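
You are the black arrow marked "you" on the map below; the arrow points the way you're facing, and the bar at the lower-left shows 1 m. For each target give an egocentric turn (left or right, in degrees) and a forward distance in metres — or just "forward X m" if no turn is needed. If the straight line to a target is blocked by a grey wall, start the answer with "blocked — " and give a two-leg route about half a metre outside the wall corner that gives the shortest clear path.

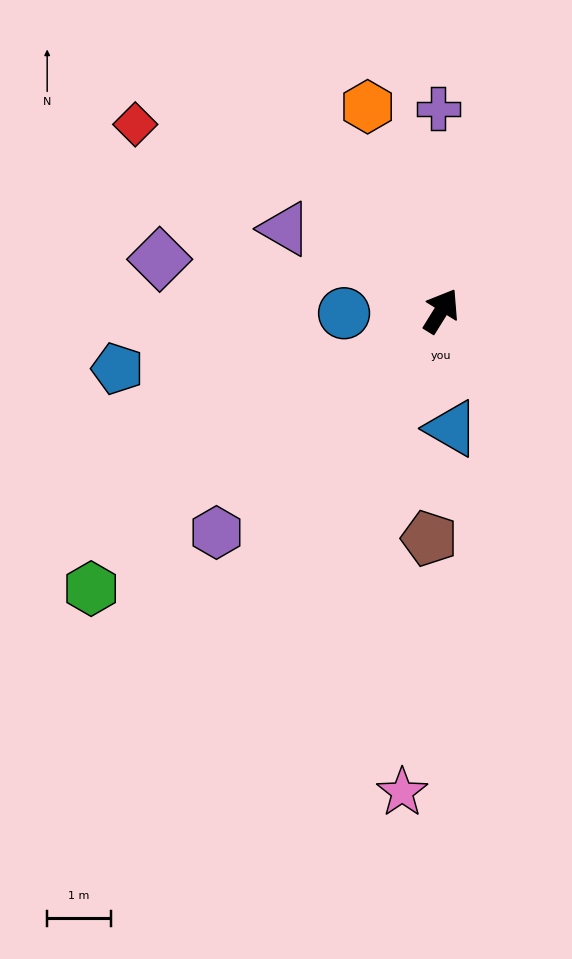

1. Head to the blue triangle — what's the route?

turn right 143°, forward 1.9 m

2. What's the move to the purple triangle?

turn left 94°, forward 2.8 m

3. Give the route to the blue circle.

turn left 123°, forward 1.5 m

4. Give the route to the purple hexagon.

turn left 166°, forward 4.9 m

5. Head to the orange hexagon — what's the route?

turn left 52°, forward 3.4 m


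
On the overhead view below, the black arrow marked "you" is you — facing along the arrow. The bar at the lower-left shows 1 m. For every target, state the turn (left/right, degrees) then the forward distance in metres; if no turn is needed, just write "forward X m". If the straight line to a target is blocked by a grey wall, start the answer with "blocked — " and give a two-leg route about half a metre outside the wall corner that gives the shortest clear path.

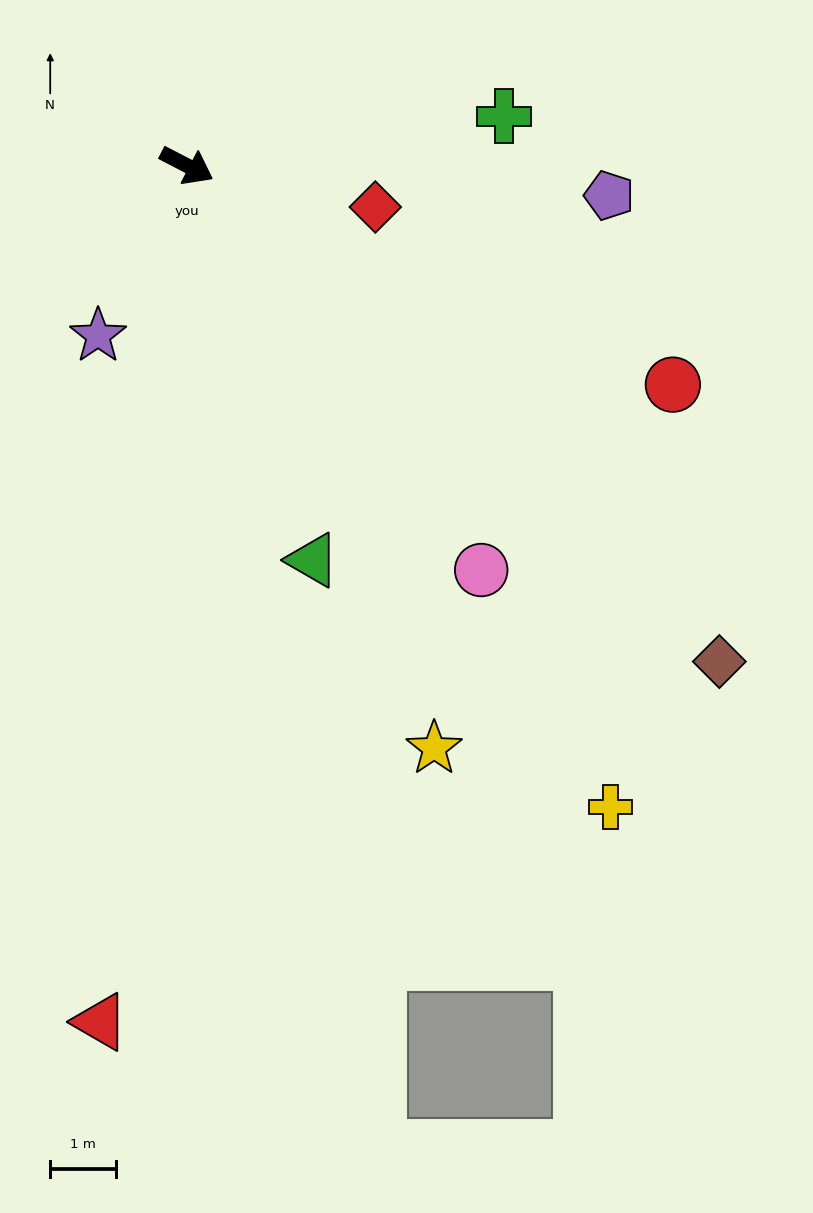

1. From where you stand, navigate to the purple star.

turn right 90°, forward 2.9 m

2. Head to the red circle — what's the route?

turn left 3°, forward 8.1 m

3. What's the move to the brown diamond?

turn right 16°, forward 11.1 m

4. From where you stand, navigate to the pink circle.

turn right 27°, forward 7.6 m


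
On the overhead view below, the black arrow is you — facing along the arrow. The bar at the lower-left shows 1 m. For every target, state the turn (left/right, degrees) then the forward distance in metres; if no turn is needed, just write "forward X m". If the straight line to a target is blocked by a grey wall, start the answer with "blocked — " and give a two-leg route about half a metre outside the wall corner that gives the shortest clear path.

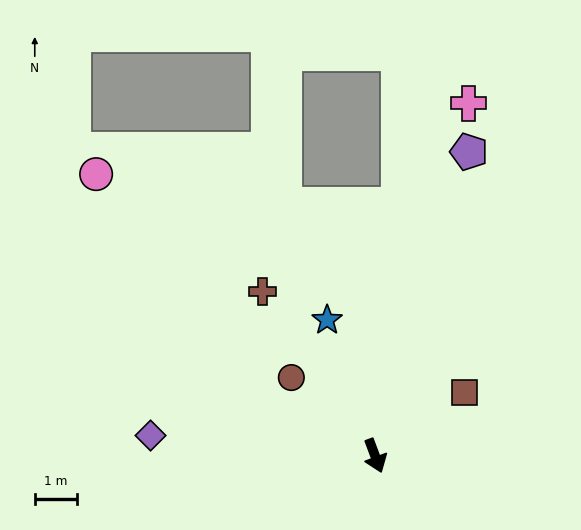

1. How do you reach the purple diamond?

turn right 116°, forward 5.4 m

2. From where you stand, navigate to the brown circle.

turn right 154°, forward 2.7 m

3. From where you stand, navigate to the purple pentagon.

turn left 142°, forward 7.6 m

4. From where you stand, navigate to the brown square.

turn left 105°, forward 2.6 m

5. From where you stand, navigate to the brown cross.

turn right 166°, forward 4.8 m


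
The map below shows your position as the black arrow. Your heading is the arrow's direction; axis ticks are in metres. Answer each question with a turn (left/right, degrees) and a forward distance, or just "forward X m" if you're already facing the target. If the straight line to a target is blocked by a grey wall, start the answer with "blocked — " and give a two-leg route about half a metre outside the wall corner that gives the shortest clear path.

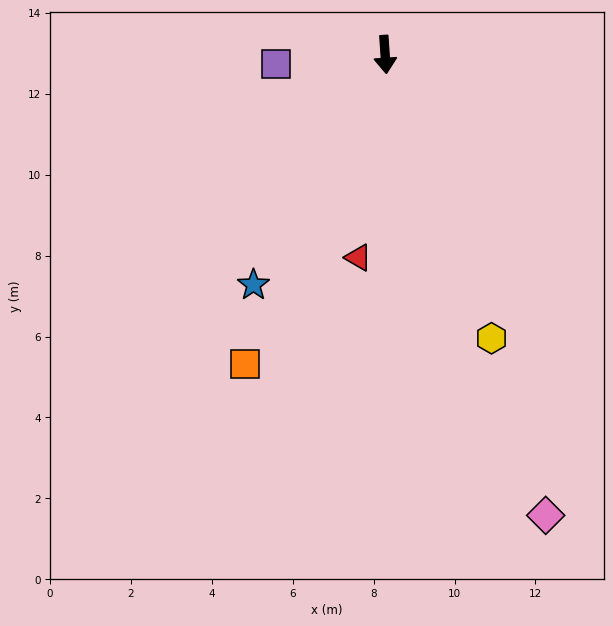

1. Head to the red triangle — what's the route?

turn right 11°, forward 5.1 m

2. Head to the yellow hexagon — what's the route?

turn left 17°, forward 7.5 m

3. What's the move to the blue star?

turn right 34°, forward 6.6 m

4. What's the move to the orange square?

turn right 28°, forward 8.4 m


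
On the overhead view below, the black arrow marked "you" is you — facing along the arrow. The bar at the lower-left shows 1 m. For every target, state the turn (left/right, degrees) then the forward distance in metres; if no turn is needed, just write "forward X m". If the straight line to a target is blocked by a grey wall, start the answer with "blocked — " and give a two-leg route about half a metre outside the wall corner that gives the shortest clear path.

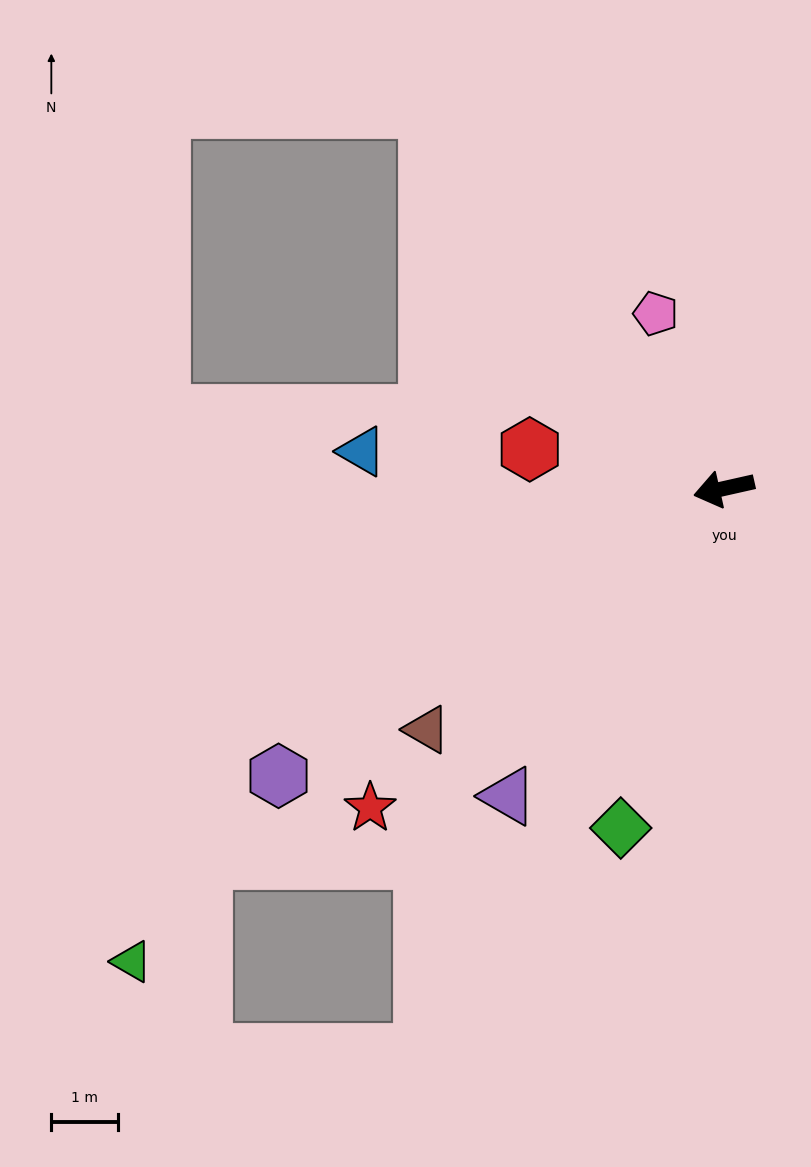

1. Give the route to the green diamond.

turn left 60°, forward 5.3 m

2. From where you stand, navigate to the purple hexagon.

turn left 20°, forward 7.9 m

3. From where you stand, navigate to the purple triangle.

turn left 42°, forward 5.6 m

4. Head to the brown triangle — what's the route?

turn left 26°, forward 5.7 m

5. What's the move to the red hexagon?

turn right 24°, forward 3.0 m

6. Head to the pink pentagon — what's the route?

turn right 81°, forward 2.8 m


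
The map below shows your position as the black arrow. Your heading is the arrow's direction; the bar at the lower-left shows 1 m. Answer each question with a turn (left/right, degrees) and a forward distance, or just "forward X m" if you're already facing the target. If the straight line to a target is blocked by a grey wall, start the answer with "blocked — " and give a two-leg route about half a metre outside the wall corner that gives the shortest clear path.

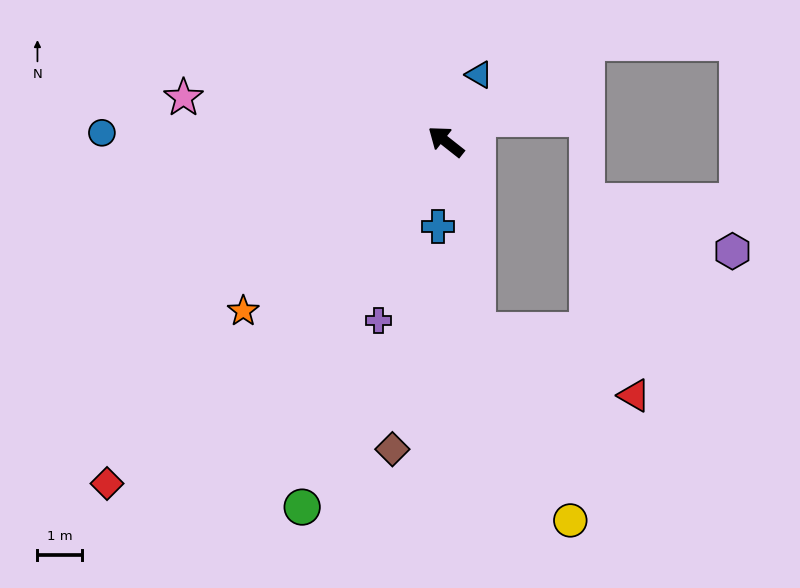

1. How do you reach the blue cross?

turn left 123°, forward 1.9 m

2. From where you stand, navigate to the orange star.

turn left 78°, forward 5.9 m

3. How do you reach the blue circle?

turn left 37°, forward 7.7 m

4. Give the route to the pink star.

turn left 29°, forward 5.9 m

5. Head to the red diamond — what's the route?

turn left 84°, forward 10.8 m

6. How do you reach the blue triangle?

turn right 78°, forward 1.7 m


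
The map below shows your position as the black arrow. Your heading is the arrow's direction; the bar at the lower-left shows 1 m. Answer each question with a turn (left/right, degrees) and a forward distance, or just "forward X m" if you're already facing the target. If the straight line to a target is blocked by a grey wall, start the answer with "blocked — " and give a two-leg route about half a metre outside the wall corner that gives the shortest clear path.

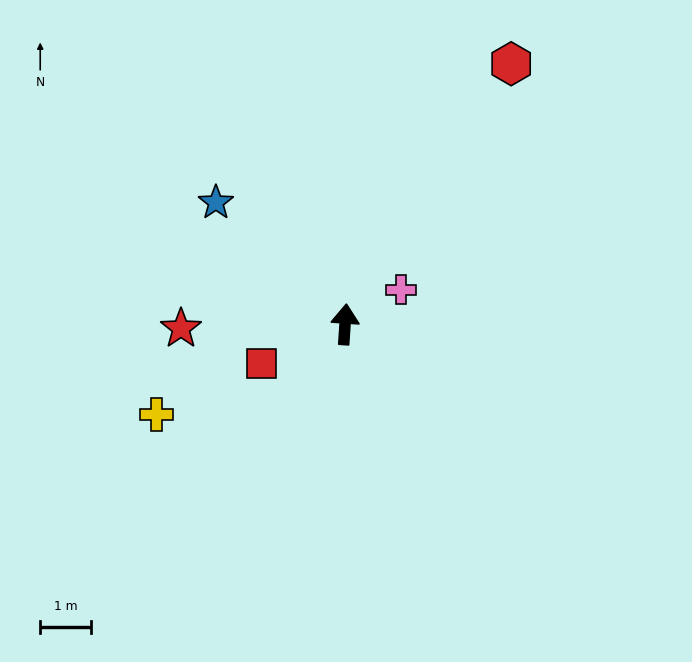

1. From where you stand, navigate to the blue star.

turn left 51°, forward 3.5 m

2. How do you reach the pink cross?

turn right 54°, forward 1.3 m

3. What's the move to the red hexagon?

turn right 29°, forward 6.1 m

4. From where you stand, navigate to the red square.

turn left 119°, forward 1.8 m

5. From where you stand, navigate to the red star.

turn left 95°, forward 3.2 m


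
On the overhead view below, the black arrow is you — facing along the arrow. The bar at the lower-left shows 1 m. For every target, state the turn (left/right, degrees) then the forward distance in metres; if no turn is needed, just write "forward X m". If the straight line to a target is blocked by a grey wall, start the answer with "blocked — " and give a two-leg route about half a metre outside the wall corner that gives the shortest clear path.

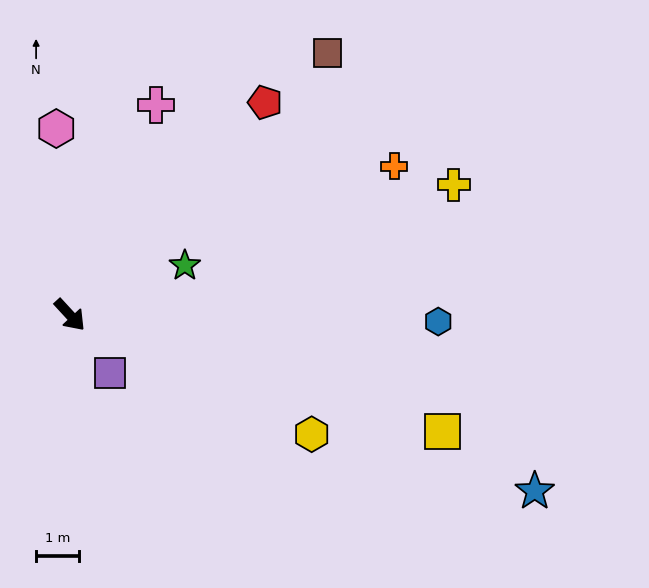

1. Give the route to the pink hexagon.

turn left 142°, forward 4.4 m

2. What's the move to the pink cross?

turn left 115°, forward 5.3 m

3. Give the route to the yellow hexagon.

turn left 21°, forward 6.3 m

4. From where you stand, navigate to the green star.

turn left 71°, forward 2.9 m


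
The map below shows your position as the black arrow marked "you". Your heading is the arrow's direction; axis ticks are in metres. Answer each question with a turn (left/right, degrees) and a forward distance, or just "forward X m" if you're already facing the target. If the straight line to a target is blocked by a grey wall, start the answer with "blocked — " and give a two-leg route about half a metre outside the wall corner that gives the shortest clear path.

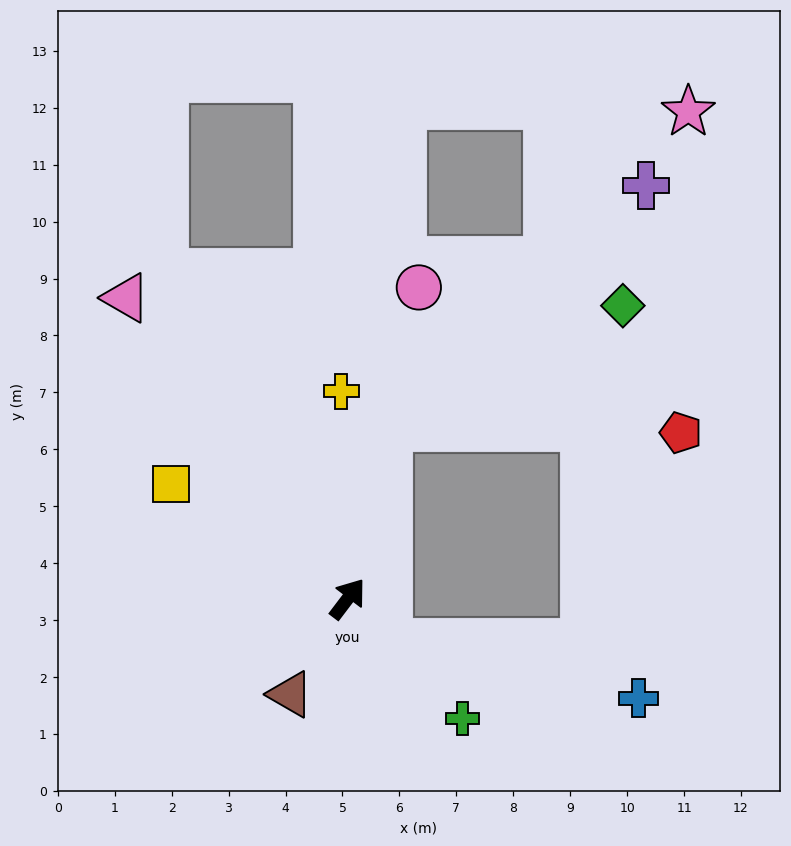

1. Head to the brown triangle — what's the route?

turn right 174°, forward 2.0 m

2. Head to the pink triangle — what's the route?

turn left 74°, forward 6.6 m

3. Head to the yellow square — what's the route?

turn left 94°, forward 3.7 m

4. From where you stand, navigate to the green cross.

turn right 99°, forward 2.9 m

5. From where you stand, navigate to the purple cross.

blocked — turn left 24°, forward 3.1 m, then turn right 34°, forward 6.2 m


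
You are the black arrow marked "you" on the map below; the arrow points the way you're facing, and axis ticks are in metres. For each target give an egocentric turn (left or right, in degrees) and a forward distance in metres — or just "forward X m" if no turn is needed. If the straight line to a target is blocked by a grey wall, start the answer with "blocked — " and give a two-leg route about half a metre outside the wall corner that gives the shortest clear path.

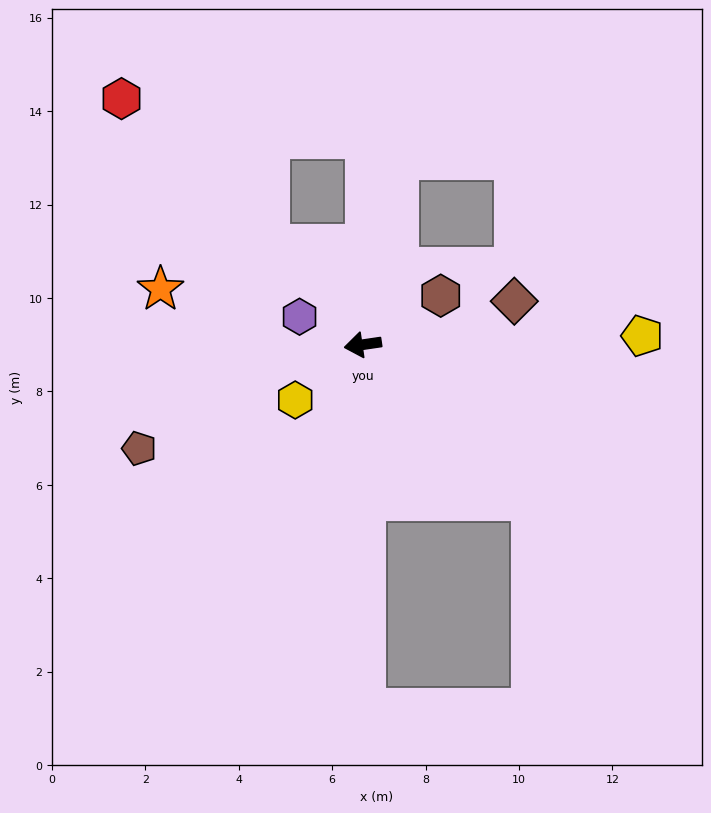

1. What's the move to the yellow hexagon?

turn left 31°, forward 1.9 m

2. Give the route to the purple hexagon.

turn right 32°, forward 1.5 m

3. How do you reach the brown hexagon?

turn right 156°, forward 2.0 m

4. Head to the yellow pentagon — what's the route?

turn left 173°, forward 6.0 m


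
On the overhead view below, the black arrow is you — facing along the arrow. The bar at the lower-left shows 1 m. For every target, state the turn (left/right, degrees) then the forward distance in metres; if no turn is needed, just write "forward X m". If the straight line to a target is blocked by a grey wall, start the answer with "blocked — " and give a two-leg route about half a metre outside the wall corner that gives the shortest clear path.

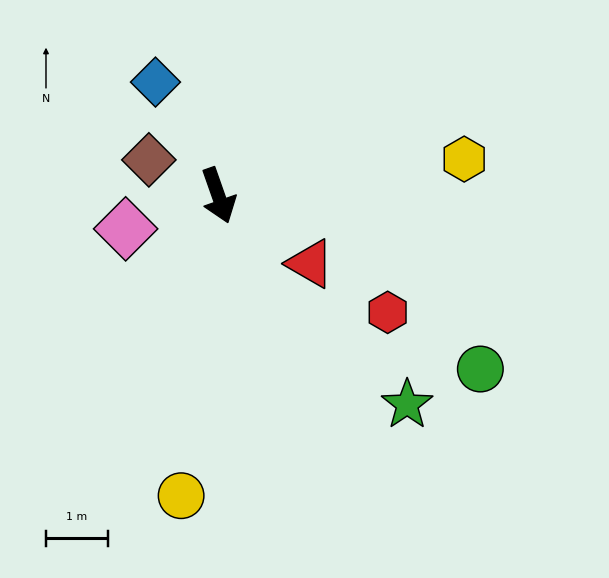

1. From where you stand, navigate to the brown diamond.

turn right 137°, forward 1.3 m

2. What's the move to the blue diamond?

turn right 170°, forward 2.1 m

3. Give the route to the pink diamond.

turn right 90°, forward 1.6 m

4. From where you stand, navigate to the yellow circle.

turn right 26°, forward 4.9 m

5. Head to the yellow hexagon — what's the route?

turn left 79°, forward 4.0 m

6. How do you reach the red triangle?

turn left 34°, forward 1.8 m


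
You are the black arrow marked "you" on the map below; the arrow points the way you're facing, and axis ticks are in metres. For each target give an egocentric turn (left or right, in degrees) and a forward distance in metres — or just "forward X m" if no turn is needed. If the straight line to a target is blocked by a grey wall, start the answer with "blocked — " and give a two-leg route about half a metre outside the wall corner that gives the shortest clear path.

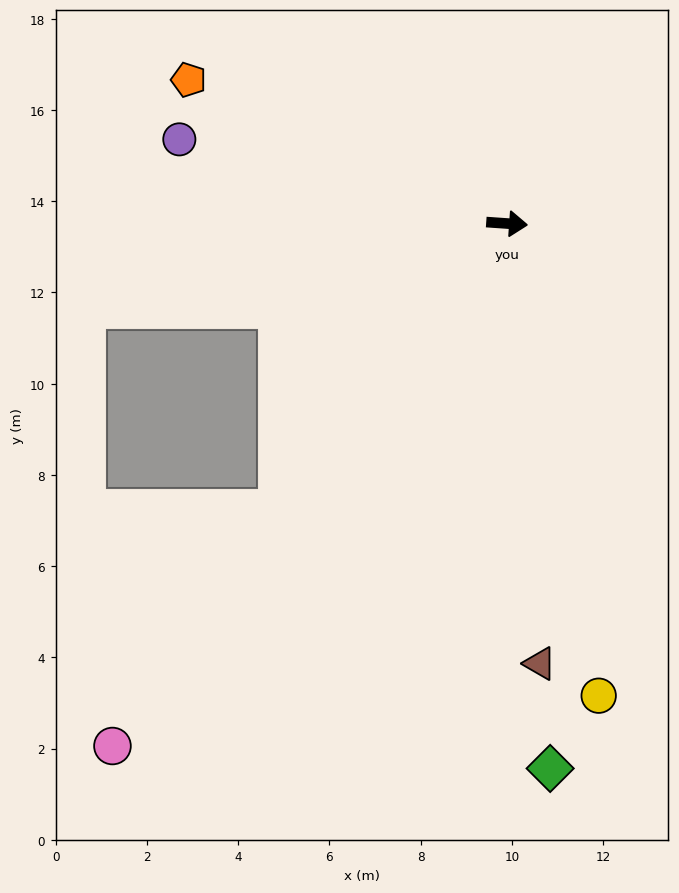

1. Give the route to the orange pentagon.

turn left 160°, forward 7.7 m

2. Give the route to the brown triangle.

turn right 82°, forward 9.7 m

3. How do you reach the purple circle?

turn left 170°, forward 7.4 m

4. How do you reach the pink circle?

turn right 123°, forward 14.4 m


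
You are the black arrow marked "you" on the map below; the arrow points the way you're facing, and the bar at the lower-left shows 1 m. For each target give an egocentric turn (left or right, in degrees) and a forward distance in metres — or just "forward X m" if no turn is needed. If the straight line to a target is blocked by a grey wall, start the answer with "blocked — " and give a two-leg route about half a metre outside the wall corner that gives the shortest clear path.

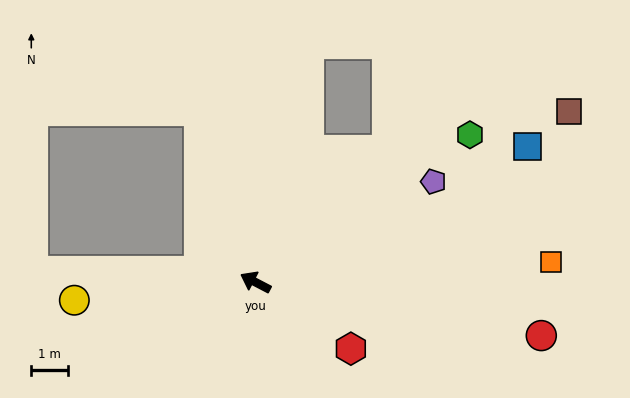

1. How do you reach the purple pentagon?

turn right 123°, forward 5.6 m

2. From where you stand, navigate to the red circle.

turn right 163°, forward 8.0 m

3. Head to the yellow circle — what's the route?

turn left 33°, forward 5.0 m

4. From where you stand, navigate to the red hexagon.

turn left 173°, forward 3.2 m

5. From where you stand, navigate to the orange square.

turn right 149°, forward 8.2 m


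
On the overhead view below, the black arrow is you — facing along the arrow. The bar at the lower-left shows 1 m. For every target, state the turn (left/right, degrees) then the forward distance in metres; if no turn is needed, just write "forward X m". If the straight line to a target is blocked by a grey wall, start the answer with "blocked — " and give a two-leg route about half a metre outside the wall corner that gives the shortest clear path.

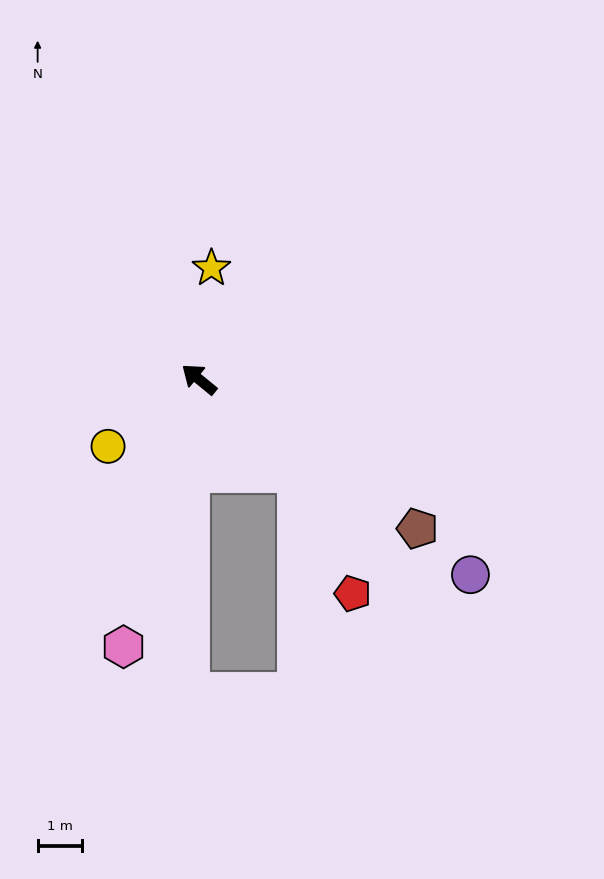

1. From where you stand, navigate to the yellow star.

turn right 57°, forward 2.5 m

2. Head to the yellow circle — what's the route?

turn left 76°, forward 2.5 m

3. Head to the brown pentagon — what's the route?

turn right 175°, forward 5.9 m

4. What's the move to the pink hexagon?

turn left 114°, forward 6.2 m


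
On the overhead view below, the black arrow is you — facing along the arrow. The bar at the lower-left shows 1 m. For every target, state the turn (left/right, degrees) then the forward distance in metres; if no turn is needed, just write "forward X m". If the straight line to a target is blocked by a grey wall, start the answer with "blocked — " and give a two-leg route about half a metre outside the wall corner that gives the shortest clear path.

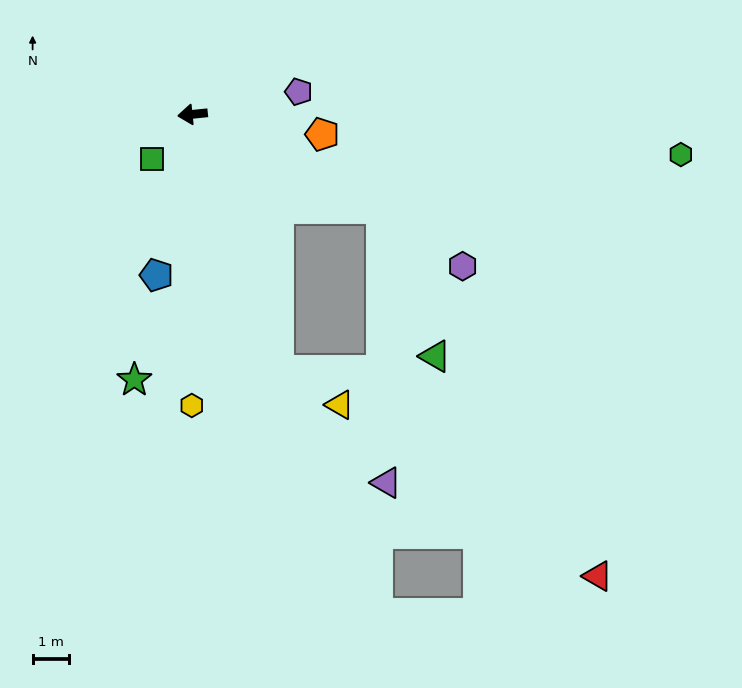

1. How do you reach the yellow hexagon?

turn left 84°, forward 8.0 m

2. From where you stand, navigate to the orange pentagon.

turn left 165°, forward 3.6 m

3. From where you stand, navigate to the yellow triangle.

blocked — turn left 103°, forward 7.4 m, then turn left 42°, forward 1.9 m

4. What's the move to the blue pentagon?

turn left 71°, forward 4.5 m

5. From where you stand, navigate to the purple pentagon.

turn right 174°, forward 3.0 m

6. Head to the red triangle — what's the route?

blocked — turn left 148°, forward 5.8 m, then turn right 33°, forward 11.7 m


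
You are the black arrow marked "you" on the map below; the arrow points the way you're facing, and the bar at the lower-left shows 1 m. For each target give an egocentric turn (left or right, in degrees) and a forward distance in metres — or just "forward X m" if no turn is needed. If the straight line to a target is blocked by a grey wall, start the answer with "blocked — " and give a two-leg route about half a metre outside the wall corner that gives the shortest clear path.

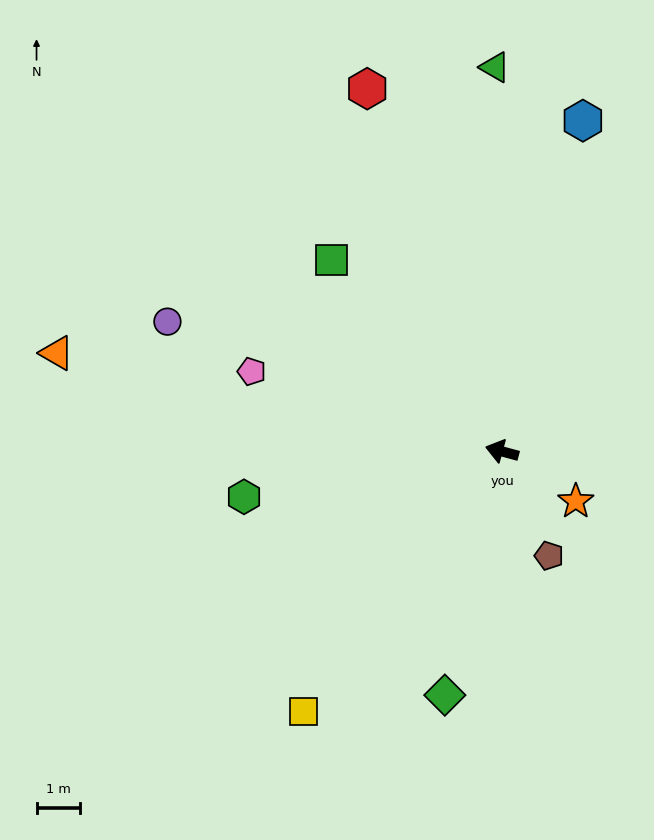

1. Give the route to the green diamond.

turn left 92°, forward 5.7 m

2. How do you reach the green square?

turn right 33°, forward 5.9 m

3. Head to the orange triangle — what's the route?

turn left 3°, forward 10.4 m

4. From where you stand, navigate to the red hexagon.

turn right 55°, forward 8.8 m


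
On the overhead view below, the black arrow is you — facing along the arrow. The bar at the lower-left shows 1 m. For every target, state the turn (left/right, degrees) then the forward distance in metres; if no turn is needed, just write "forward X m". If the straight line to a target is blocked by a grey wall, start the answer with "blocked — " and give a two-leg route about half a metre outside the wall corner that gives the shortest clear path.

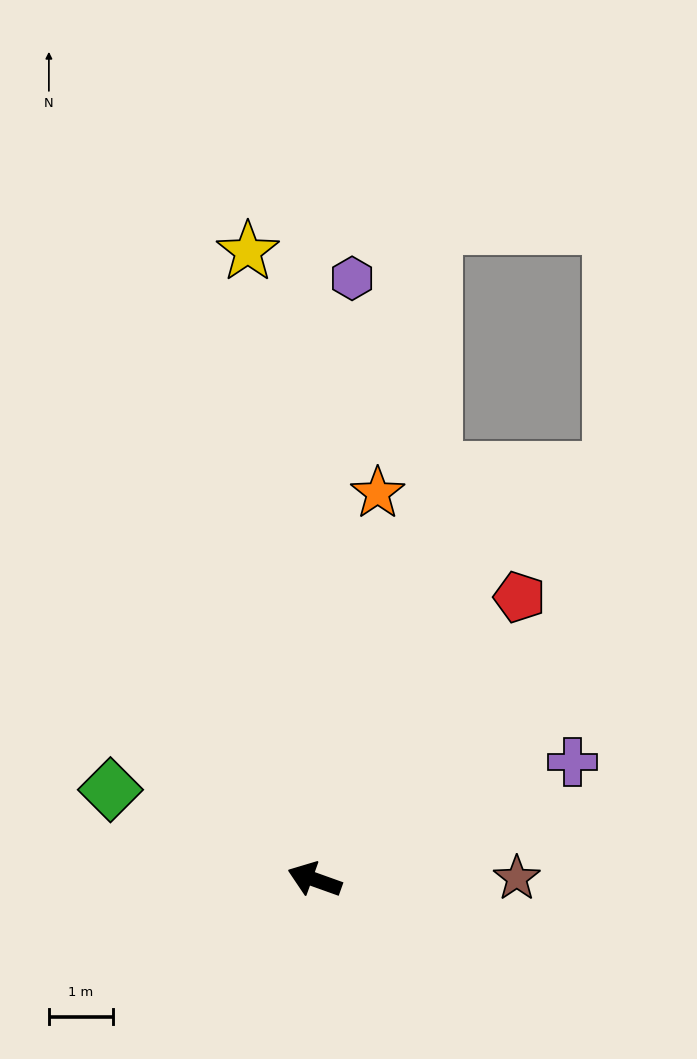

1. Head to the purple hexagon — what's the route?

turn right 74°, forward 9.4 m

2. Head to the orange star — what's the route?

turn right 80°, forward 6.1 m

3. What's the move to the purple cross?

turn right 136°, forward 4.4 m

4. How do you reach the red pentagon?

turn right 106°, forward 5.4 m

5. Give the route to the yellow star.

turn right 64°, forward 9.8 m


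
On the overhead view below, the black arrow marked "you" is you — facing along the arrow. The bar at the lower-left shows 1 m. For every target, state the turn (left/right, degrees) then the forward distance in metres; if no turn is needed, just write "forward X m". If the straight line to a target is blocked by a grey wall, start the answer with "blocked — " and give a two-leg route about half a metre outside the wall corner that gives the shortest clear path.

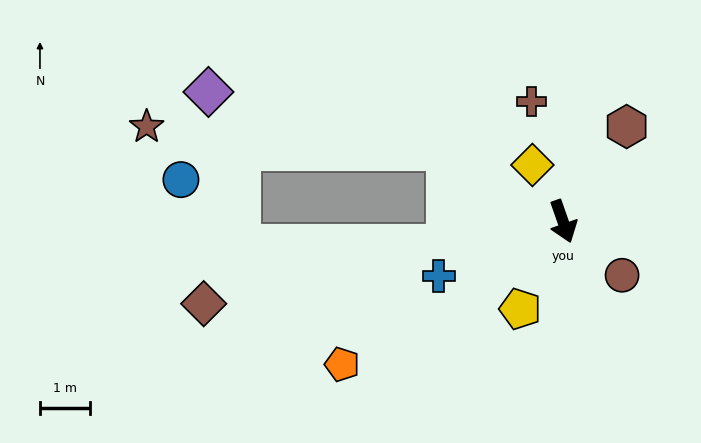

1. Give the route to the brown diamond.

turn right 96°, forward 7.4 m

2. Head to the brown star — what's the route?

blocked — turn right 141°, forward 2.7 m, then turn left 27°, forward 6.1 m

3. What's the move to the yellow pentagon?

turn right 45°, forward 2.0 m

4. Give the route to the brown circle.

turn left 28°, forward 1.6 m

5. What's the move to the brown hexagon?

turn left 127°, forward 2.3 m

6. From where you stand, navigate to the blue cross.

turn right 86°, forward 2.7 m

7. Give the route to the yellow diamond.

turn right 171°, forward 1.3 m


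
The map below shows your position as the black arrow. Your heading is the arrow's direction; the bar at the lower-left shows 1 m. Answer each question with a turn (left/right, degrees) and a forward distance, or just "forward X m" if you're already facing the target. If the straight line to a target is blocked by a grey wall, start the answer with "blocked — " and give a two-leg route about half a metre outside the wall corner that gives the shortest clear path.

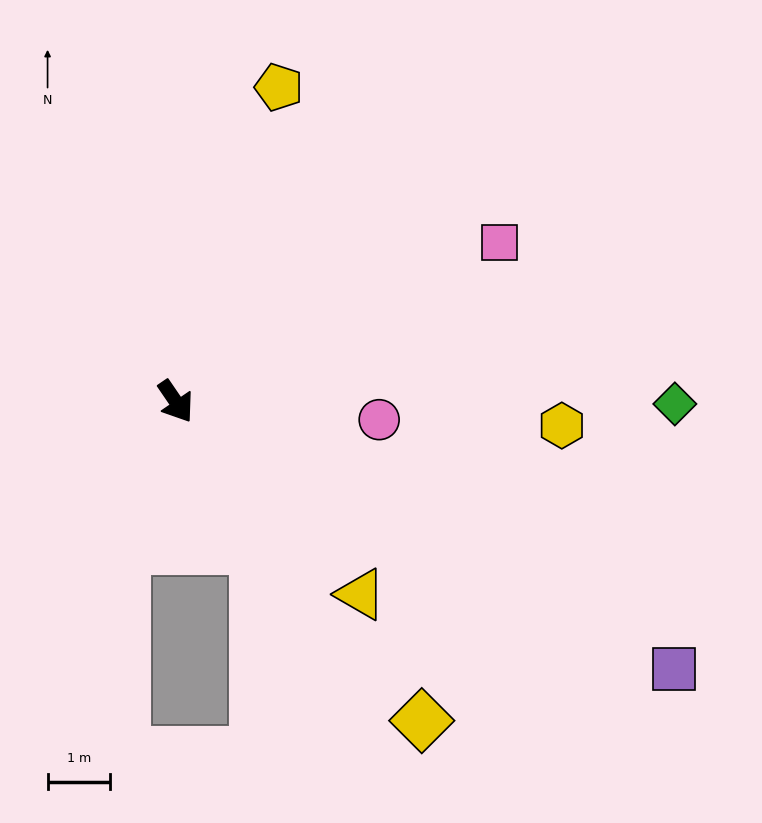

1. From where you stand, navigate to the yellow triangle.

turn left 9°, forward 4.3 m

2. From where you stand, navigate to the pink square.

turn left 82°, forward 5.8 m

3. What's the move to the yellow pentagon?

turn left 127°, forward 5.3 m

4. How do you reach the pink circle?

turn left 51°, forward 3.3 m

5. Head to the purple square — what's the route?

turn left 27°, forward 9.0 m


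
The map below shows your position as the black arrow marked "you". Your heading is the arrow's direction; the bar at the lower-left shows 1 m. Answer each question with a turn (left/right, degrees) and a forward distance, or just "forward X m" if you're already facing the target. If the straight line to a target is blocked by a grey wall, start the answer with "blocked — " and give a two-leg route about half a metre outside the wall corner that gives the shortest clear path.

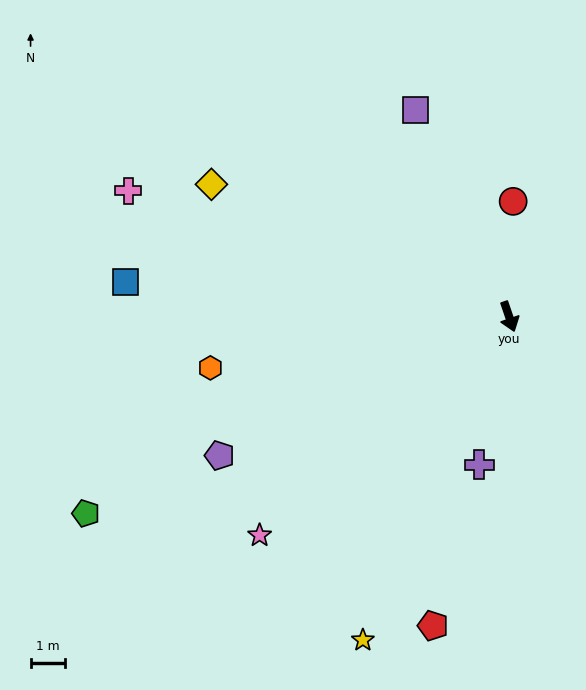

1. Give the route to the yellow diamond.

turn right 133°, forward 9.4 m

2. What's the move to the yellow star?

turn right 43°, forward 10.3 m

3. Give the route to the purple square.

turn right 174°, forward 6.6 m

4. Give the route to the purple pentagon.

turn right 83°, forward 9.3 m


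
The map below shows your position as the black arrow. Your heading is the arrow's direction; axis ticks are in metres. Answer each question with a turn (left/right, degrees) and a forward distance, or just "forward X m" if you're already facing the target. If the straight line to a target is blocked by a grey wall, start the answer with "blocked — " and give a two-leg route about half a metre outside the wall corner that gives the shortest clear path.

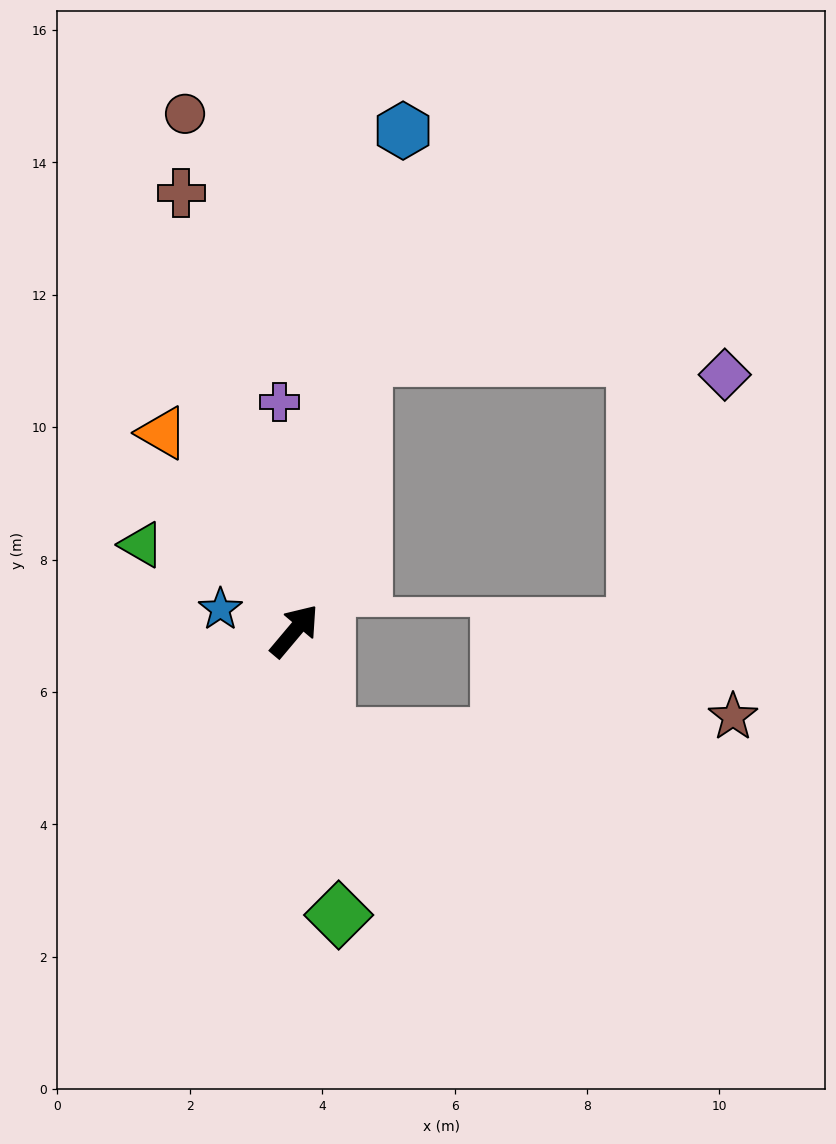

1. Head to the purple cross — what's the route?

turn left 44°, forward 3.5 m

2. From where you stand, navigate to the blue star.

turn left 114°, forward 1.2 m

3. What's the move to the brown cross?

turn left 55°, forward 6.8 m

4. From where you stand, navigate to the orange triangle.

turn left 74°, forward 3.6 m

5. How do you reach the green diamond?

turn right 131°, forward 4.3 m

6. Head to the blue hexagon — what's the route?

turn left 28°, forward 7.7 m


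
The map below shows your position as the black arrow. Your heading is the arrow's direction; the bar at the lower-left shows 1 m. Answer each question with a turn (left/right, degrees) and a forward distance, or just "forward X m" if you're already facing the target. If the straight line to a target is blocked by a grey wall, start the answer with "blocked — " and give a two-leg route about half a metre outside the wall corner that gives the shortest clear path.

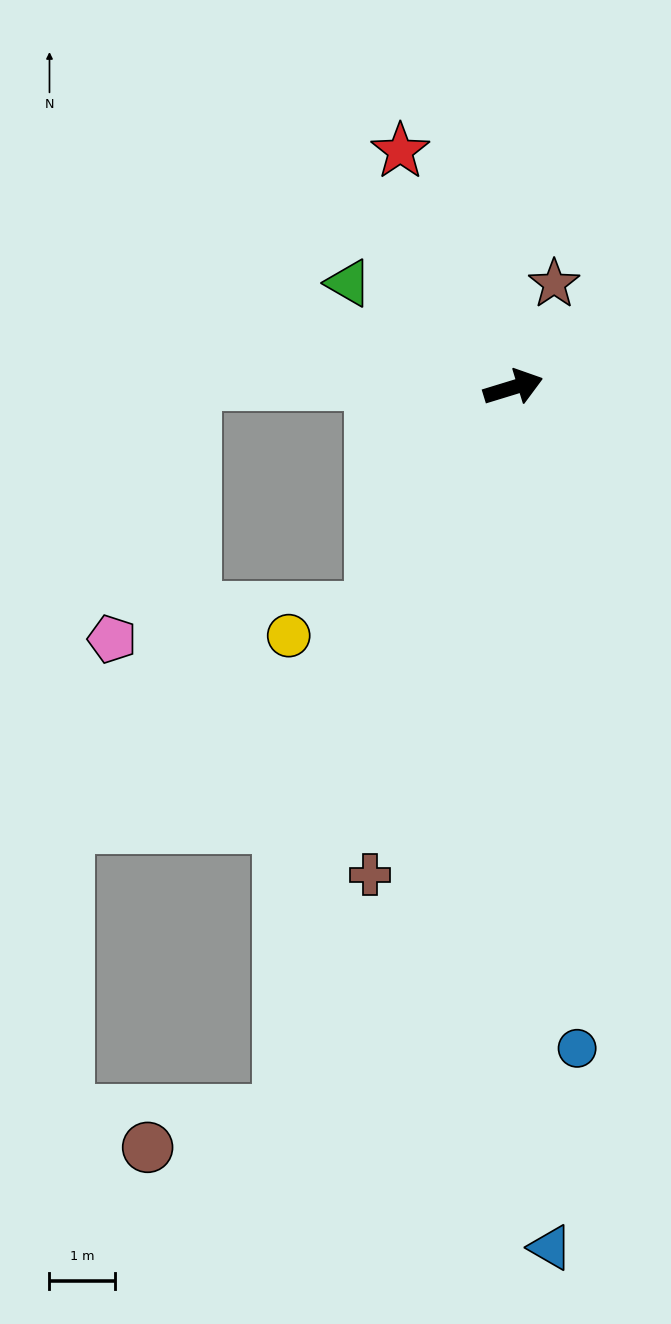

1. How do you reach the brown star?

turn left 51°, forward 1.7 m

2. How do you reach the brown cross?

turn right 123°, forward 7.8 m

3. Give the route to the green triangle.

turn left 131°, forward 3.0 m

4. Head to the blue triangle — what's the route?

turn right 105°, forward 13.2 m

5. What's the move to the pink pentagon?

blocked — turn left 162°, forward 4.9 m, then turn left 73°, forward 4.1 m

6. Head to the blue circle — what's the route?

turn right 102°, forward 10.1 m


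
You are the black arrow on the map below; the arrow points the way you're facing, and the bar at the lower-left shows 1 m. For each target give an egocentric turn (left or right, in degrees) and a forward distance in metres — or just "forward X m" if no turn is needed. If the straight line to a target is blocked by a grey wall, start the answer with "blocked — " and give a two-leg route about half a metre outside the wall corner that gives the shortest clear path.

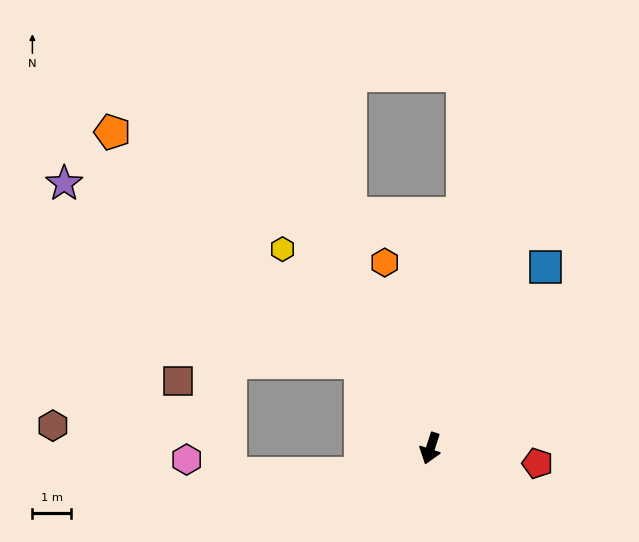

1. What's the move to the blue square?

turn left 166°, forward 5.5 m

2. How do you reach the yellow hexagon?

turn right 125°, forward 6.4 m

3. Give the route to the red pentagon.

turn left 100°, forward 2.8 m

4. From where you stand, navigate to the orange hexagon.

turn right 148°, forward 4.9 m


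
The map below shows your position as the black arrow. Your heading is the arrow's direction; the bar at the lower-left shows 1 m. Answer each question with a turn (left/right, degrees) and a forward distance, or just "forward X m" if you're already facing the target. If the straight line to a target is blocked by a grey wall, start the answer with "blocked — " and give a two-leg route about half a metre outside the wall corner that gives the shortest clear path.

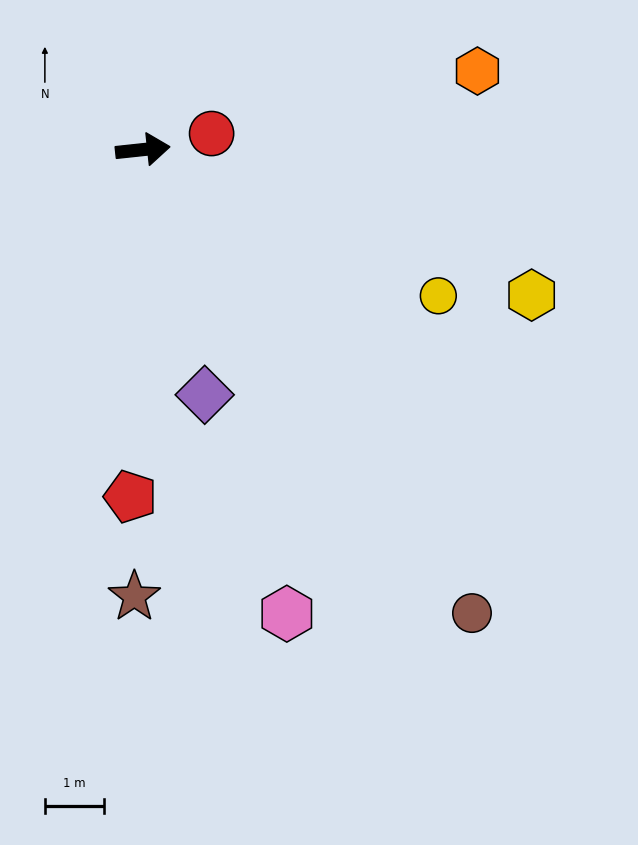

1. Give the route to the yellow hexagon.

turn right 27°, forward 7.0 m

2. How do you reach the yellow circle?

turn right 32°, forward 5.6 m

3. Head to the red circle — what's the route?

turn left 7°, forward 1.2 m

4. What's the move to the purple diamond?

turn right 82°, forward 4.3 m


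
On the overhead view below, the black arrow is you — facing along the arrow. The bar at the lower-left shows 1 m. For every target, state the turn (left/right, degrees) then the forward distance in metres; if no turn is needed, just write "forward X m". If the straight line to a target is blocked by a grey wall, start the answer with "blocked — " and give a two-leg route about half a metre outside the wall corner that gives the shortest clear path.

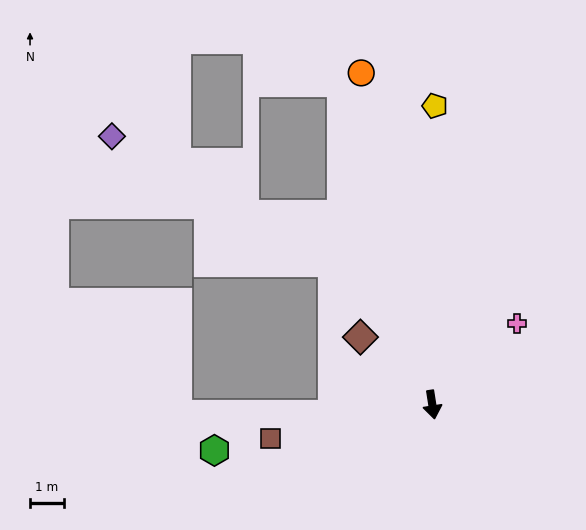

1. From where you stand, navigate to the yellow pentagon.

turn left 171°, forward 8.8 m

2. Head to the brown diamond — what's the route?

turn right 142°, forward 2.9 m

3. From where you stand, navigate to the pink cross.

turn left 125°, forward 3.4 m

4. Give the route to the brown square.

turn right 87°, forward 4.8 m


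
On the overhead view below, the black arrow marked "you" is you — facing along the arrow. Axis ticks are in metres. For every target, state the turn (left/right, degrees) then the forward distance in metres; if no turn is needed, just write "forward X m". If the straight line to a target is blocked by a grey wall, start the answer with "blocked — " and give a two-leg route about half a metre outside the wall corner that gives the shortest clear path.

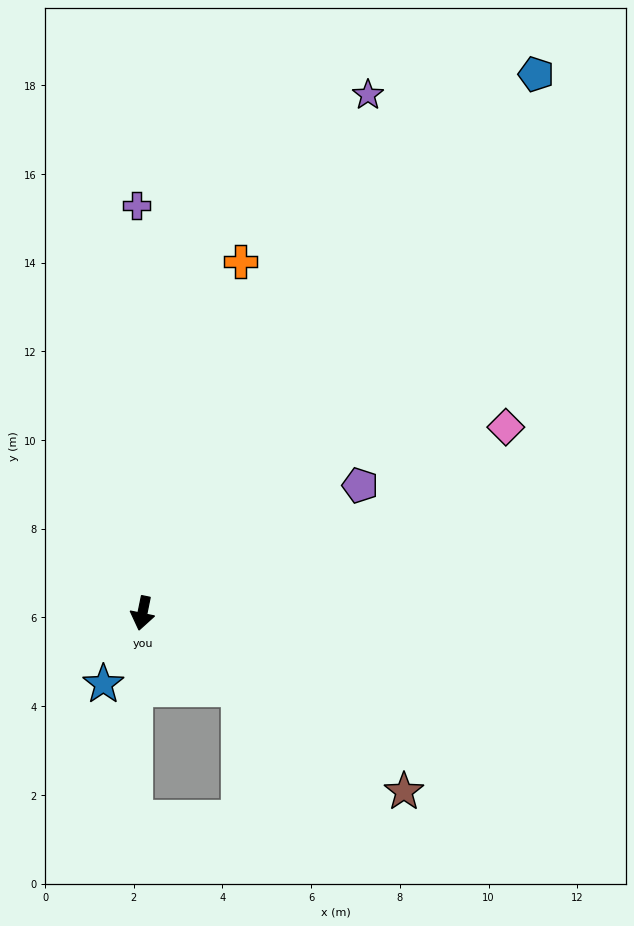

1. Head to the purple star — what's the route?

turn left 168°, forward 12.7 m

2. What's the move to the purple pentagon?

turn left 132°, forward 5.7 m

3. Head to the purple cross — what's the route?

turn right 168°, forward 9.2 m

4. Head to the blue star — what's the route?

turn right 17°, forward 1.8 m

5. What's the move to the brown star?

turn left 67°, forward 7.1 m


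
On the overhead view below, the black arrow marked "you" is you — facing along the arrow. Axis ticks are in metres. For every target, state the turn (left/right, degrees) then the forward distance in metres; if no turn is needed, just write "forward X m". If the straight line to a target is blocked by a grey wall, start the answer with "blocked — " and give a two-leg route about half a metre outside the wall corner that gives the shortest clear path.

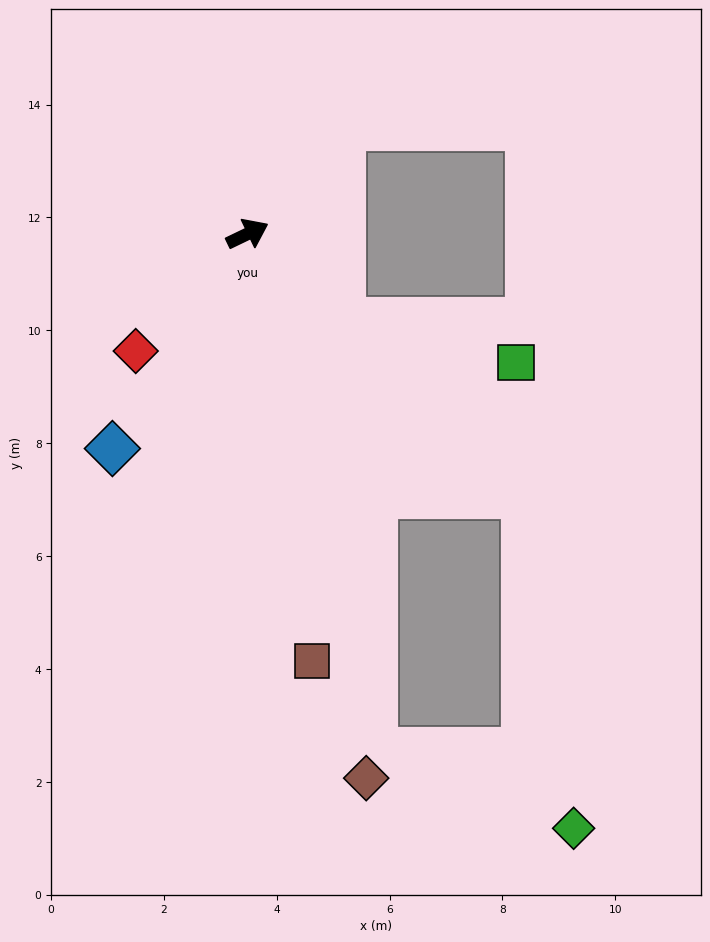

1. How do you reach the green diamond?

blocked — turn right 69°, forward 6.8 m, then turn right 39°, forward 6.0 m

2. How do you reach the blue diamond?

turn right 148°, forward 4.5 m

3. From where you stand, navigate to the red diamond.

turn right 159°, forward 2.9 m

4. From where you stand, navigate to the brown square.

turn right 107°, forward 7.7 m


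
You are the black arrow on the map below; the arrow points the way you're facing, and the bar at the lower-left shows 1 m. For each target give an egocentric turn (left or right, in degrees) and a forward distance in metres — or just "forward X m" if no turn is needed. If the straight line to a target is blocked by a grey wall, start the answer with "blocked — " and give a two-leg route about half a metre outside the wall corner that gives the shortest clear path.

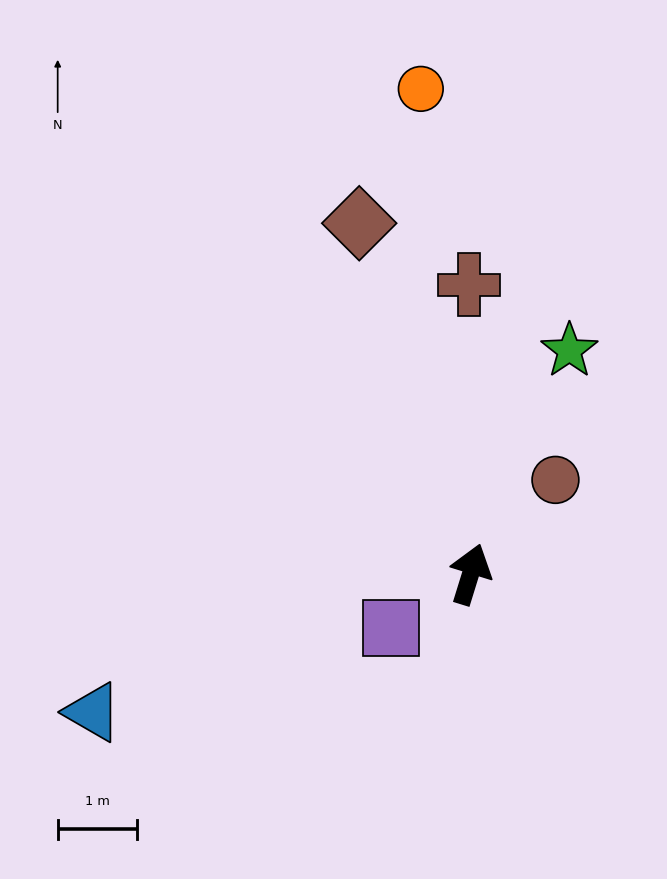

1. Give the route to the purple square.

turn left 141°, forward 1.2 m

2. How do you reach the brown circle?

turn right 25°, forward 1.6 m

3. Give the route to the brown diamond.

turn left 35°, forward 4.7 m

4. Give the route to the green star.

turn right 7°, forward 3.1 m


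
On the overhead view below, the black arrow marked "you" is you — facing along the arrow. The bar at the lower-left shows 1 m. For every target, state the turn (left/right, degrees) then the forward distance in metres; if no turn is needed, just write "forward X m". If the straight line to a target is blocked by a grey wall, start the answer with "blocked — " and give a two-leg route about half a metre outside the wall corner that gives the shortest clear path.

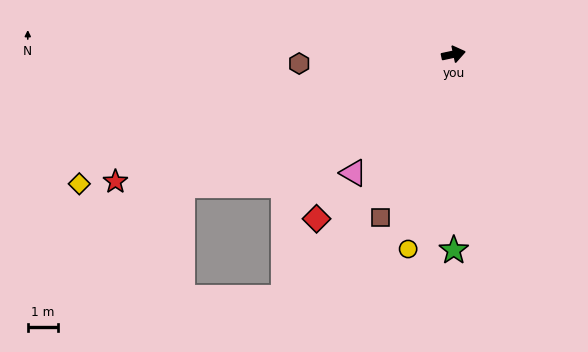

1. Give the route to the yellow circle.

turn right 115°, forward 6.6 m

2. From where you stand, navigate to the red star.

turn right 171°, forward 12.0 m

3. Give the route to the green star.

turn right 102°, forward 6.5 m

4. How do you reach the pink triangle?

turn right 142°, forward 5.1 m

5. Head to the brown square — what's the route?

turn right 126°, forward 5.9 m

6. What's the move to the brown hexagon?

turn left 171°, forward 5.1 m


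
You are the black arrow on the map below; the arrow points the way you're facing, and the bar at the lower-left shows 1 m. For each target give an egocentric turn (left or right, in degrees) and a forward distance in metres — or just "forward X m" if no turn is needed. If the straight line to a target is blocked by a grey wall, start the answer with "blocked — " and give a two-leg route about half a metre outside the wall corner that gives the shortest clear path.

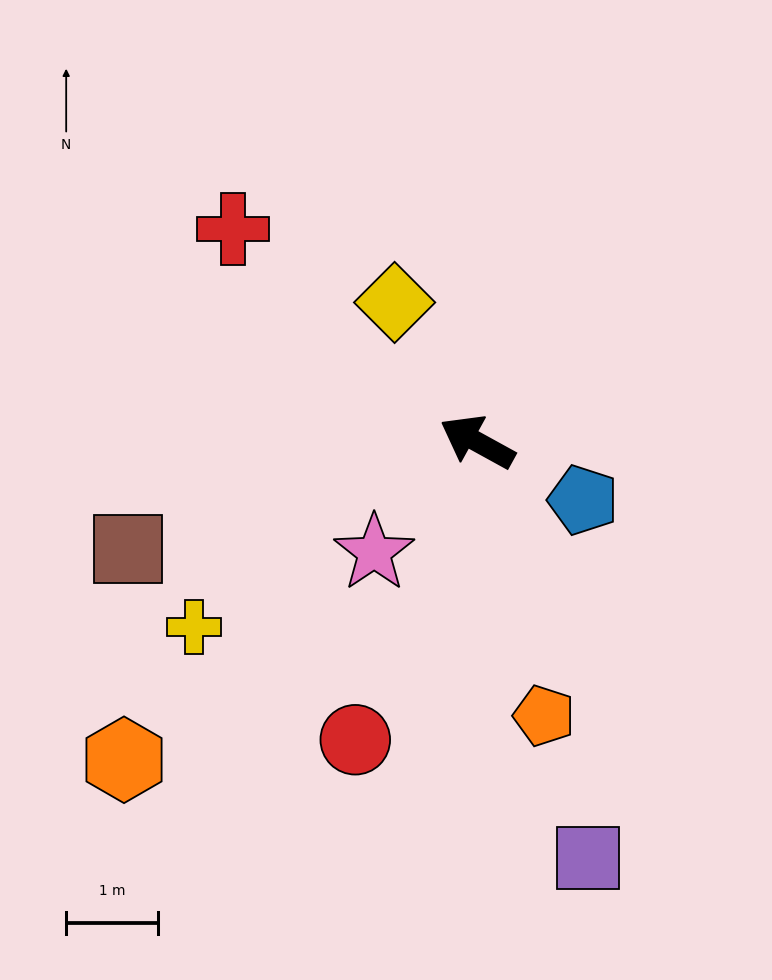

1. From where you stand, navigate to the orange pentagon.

turn left 133°, forward 3.1 m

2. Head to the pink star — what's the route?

turn left 76°, forward 1.6 m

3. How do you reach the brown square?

turn left 46°, forward 4.0 m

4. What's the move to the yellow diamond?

turn right 31°, forward 1.8 m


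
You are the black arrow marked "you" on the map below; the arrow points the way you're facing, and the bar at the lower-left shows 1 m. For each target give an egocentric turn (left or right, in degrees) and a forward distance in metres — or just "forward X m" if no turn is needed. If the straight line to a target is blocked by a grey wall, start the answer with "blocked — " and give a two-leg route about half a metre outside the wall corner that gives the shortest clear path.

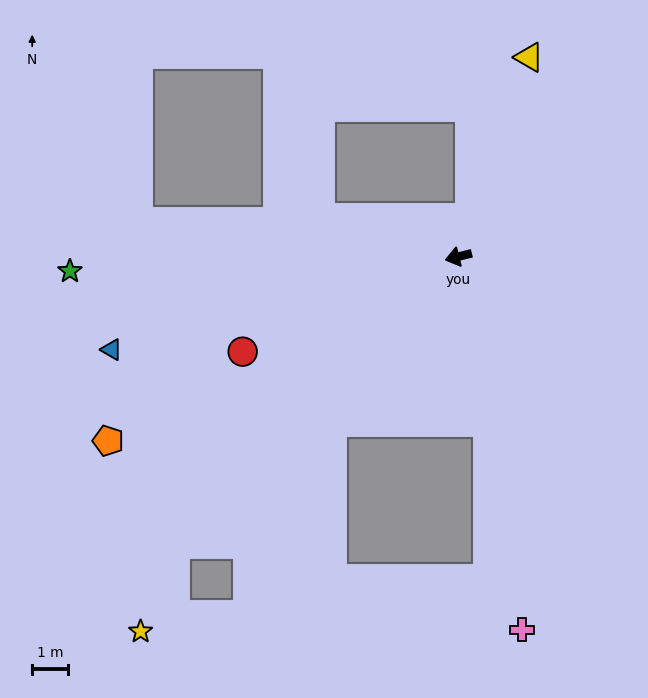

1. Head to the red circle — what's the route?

turn left 10°, forward 6.7 m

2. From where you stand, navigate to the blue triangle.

forward 10.2 m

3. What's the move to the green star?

turn right 12°, forward 11.0 m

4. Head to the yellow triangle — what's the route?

turn right 124°, forward 6.0 m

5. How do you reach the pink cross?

turn left 86°, forward 10.7 m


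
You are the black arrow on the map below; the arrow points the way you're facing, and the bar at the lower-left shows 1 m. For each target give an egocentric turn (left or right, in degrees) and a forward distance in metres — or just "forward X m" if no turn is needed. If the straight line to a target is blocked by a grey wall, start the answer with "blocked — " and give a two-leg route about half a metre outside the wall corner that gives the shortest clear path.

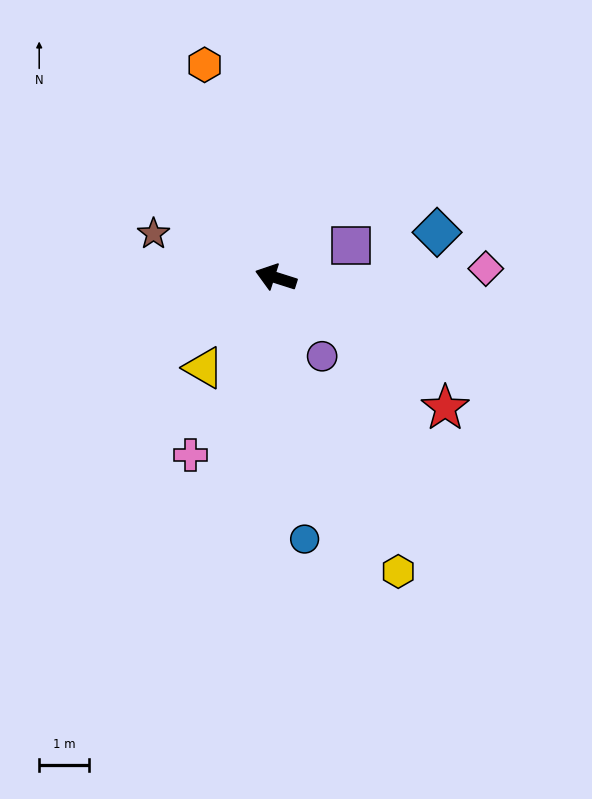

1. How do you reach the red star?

turn left 160°, forward 4.3 m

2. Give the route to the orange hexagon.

turn right 54°, forward 4.5 m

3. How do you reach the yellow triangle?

turn left 69°, forward 2.3 m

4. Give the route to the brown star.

turn right 2°, forward 2.6 m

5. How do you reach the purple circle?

turn left 138°, forward 1.8 m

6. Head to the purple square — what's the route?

turn right 139°, forward 1.6 m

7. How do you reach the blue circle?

turn left 114°, forward 5.3 m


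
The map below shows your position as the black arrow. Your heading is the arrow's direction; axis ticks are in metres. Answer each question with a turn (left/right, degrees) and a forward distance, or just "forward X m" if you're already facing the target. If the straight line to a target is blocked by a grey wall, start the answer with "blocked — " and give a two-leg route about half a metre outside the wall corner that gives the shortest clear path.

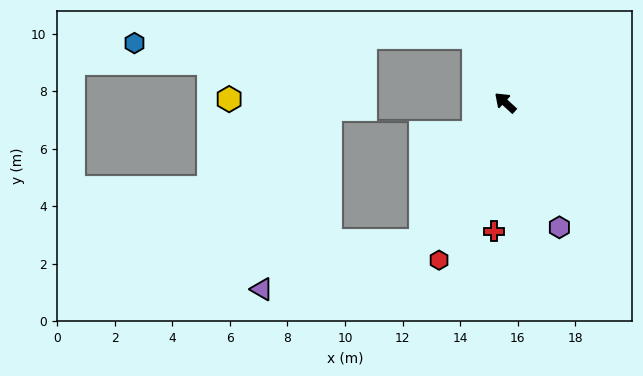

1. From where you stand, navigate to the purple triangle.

blocked — turn left 101°, forward 5.6 m, then turn right 41°, forward 5.8 m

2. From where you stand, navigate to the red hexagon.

turn left 110°, forward 5.9 m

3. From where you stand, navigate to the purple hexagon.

turn left 156°, forward 4.7 m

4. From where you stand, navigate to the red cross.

turn left 128°, forward 4.5 m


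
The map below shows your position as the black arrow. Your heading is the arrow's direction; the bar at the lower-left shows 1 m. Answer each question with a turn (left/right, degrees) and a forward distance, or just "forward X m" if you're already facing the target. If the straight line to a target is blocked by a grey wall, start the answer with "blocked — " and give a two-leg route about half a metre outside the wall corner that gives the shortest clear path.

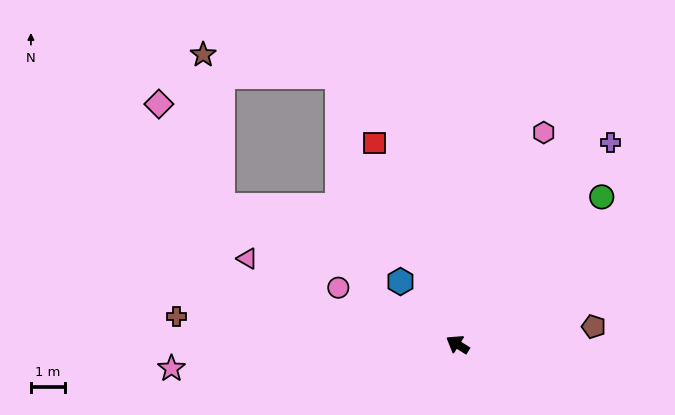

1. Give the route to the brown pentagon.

turn right 141°, forward 4.0 m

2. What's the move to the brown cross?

turn left 26°, forward 8.3 m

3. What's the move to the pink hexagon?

turn right 80°, forward 6.7 m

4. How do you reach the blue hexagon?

turn right 16°, forward 2.5 m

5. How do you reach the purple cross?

turn right 95°, forward 7.4 m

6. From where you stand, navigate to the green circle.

turn right 102°, forward 6.1 m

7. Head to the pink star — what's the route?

turn left 37°, forward 8.4 m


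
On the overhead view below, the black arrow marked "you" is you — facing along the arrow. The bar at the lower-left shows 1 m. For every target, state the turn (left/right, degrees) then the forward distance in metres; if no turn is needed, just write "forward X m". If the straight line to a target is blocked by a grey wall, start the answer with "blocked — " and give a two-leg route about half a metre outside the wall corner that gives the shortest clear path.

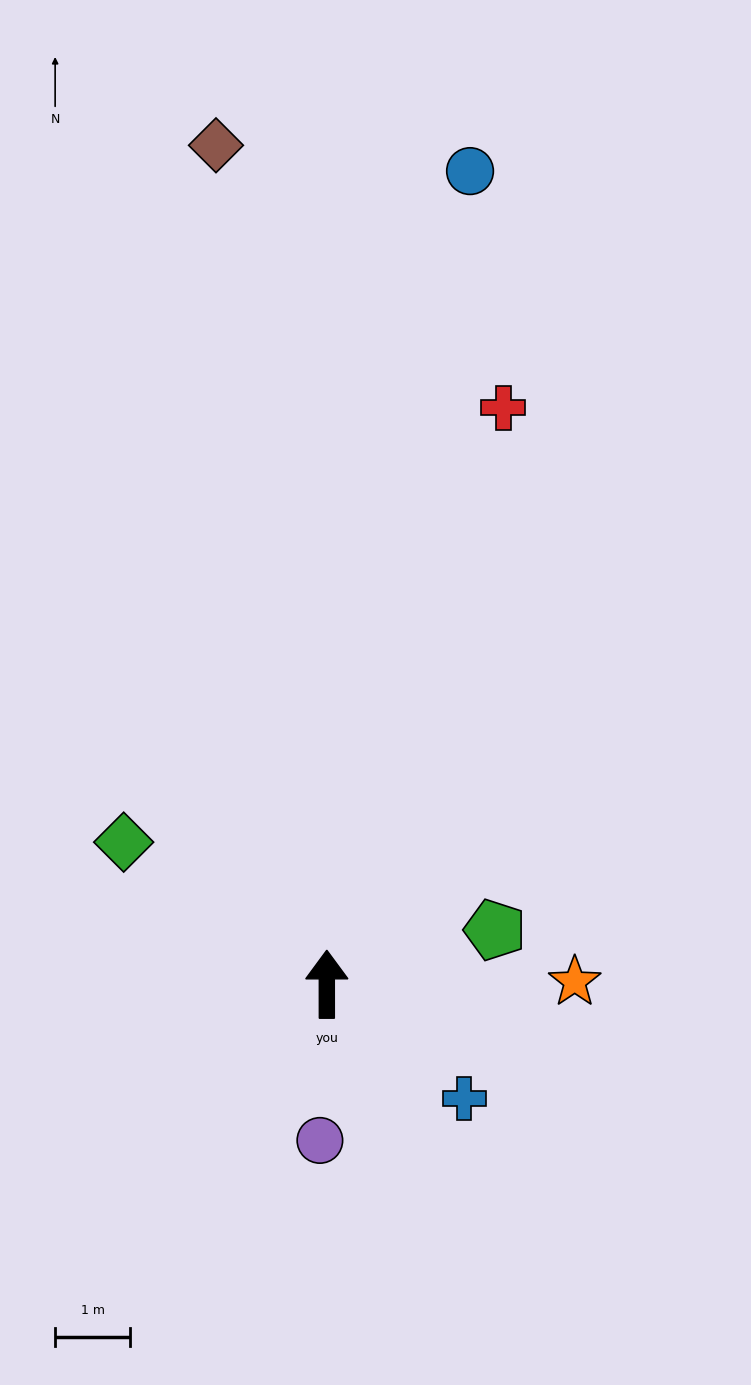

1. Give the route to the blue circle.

turn right 10°, forward 11.0 m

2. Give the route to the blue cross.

turn right 130°, forward 2.4 m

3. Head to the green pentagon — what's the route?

turn right 72°, forward 2.3 m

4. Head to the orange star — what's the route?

turn right 89°, forward 3.3 m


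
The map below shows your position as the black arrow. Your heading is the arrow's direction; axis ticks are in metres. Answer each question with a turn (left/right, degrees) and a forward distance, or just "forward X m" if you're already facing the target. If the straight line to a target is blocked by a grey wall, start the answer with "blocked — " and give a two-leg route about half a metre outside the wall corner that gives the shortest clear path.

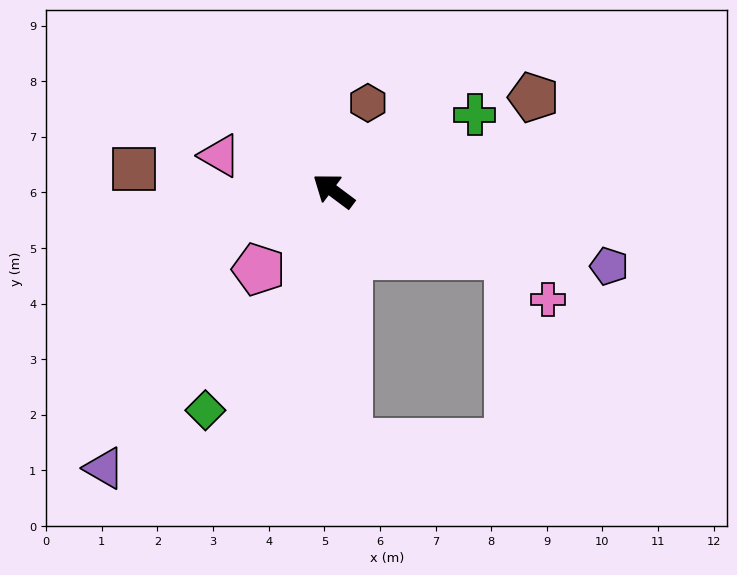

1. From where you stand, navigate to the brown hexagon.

turn right 75°, forward 1.7 m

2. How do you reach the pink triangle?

turn left 19°, forward 2.1 m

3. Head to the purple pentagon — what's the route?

turn right 159°, forward 5.1 m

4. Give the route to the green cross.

turn right 115°, forward 2.9 m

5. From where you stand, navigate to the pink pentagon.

turn left 83°, forward 1.9 m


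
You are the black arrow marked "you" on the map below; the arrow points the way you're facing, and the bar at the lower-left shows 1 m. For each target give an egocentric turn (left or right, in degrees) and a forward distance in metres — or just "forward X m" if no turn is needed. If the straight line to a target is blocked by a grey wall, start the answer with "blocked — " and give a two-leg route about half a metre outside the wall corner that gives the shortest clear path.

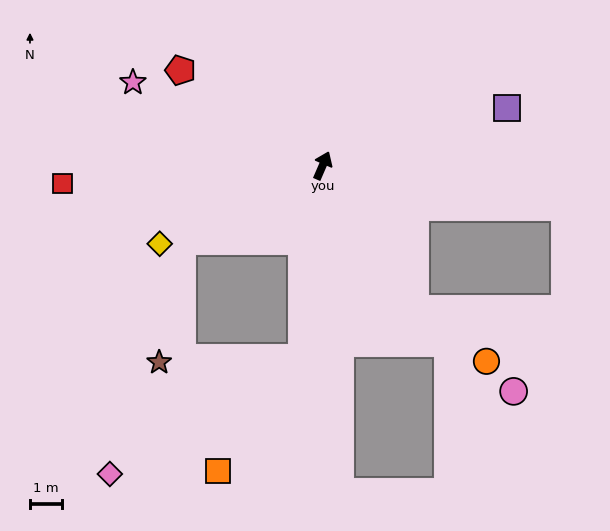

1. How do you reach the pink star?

turn left 90°, forward 6.4 m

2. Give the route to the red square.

turn left 117°, forward 8.1 m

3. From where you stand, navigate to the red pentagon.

turn left 80°, forward 5.3 m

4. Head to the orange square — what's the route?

blocked — turn right 163°, forward 6.0 m, then turn right 30°, forward 4.4 m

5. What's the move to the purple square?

turn right 49°, forward 6.0 m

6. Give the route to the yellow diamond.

turn left 139°, forward 5.6 m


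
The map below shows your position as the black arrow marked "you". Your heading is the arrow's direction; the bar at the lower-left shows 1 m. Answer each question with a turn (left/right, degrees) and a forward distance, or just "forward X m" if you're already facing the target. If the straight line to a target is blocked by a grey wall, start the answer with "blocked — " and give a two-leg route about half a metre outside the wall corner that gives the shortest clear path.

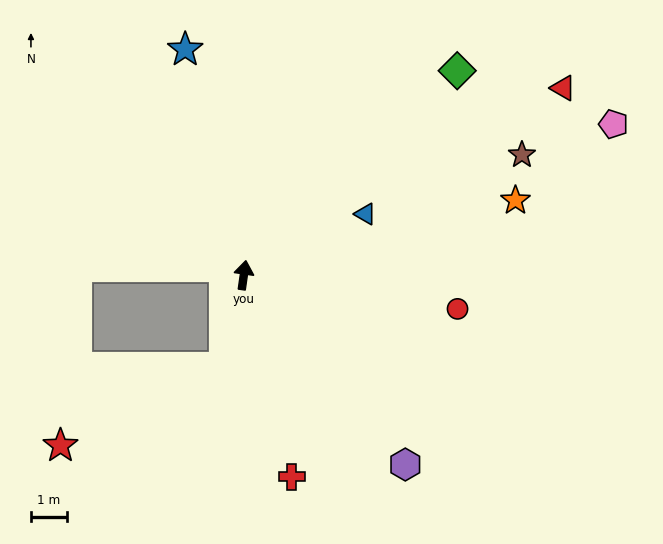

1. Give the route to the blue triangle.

turn right 55°, forward 3.8 m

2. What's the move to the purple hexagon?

turn right 131°, forward 7.0 m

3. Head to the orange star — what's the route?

turn right 67°, forward 7.9 m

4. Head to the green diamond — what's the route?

turn right 38°, forward 8.3 m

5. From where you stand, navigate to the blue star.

turn left 23°, forward 6.5 m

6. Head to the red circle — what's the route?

turn right 91°, forward 6.1 m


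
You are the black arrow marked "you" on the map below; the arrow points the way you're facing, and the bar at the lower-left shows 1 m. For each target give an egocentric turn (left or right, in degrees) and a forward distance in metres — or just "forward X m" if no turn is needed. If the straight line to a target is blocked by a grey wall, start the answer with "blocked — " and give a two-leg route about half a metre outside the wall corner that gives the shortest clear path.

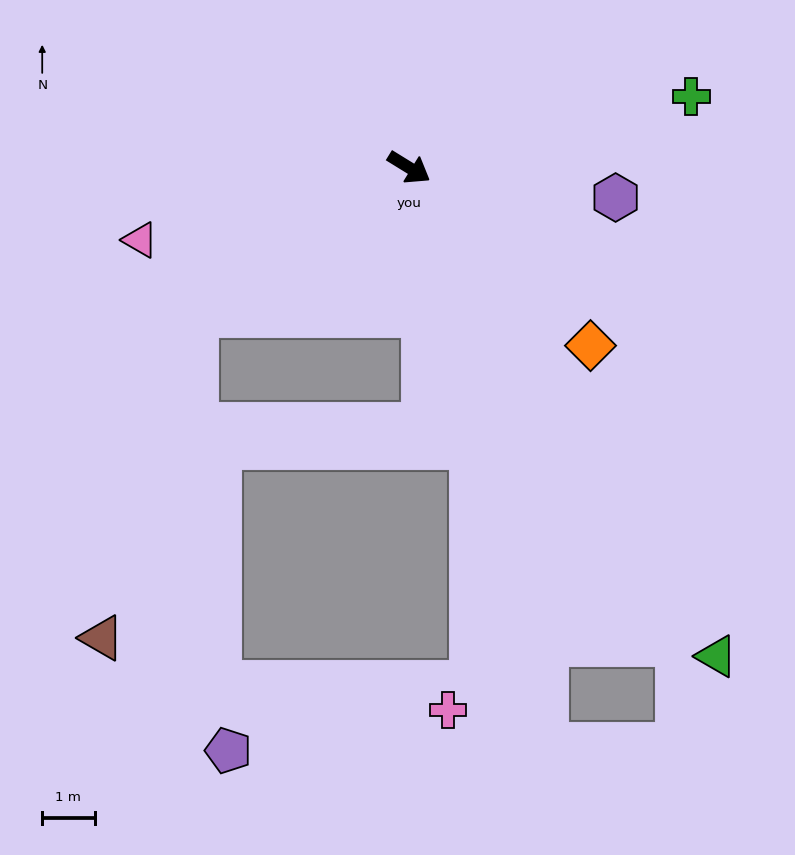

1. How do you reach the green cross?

turn left 46°, forward 5.5 m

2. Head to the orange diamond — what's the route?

turn right 13°, forward 4.8 m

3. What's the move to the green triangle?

turn right 26°, forward 11.0 m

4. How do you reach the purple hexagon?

turn left 23°, forward 4.0 m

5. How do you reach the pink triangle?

turn right 133°, forward 5.3 m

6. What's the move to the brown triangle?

blocked — turn right 114°, forward 4.9 m, then turn left 39°, forward 6.4 m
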